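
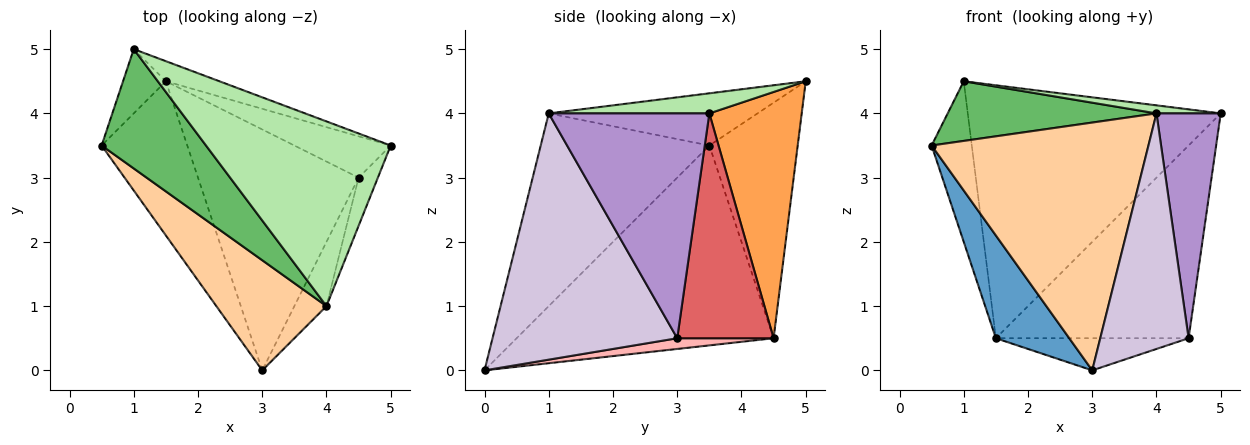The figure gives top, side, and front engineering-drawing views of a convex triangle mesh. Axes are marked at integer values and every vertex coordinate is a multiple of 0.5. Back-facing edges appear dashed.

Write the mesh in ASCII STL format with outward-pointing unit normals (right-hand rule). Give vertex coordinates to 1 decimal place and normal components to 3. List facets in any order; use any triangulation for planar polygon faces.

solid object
 facet normal -0.889 -0.254 -0.381
  outer loop
   vertex 1.5 4.5 0.5
   vertex 3.0 0.0 0.0
   vertex 0.5 3.5 3.5
  endloop
 endfacet
 facet normal -0.898 0.408 -0.163
  outer loop
   vertex 1.5 4.5 0.5
   vertex 0.5 3.5 3.5
   vertex 1.0 5.0 4.5
  endloop
 endfacet
 facet normal 0.342 0.937 -0.074
  outer loop
   vertex 1.5 4.5 0.5
   vertex 1.0 5.0 4.5
   vertex 5.0 3.5 4.0
  endloop
 endfacet
 facet normal -0.579 -0.745 0.331
  outer loop
   vertex 4.0 1.0 4.0
   vertex 0.5 3.5 3.5
   vertex 3.0 0.0 0.0
  endloop
 endfacet
 facet normal -0.408 -0.408 0.816
  outer loop
   vertex 4.0 1.0 4.0
   vertex 1.0 5.0 4.5
   vertex 0.5 3.5 3.5
  endloop
 endfacet
 facet normal 0.108 -0.043 0.993
  outer loop
   vertex 4.0 1.0 4.0
   vertex 5.0 3.5 4.0
   vertex 1.0 5.0 4.5
  endloop
 endfacet
 facet normal 0.439 0.878 -0.188
  outer loop
   vertex 4.5 3.0 0.5
   vertex 1.5 4.5 0.5
   vertex 5.0 3.5 4.0
  endloop
 endfacet
 facet normal 0.066 0.132 -0.989
  outer loop
   vertex 4.5 3.0 0.5
   vertex 3.0 0.0 0.0
   vertex 1.5 4.5 0.5
  endloop
 endfacet
 facet normal 0.926 -0.370 -0.079
  outer loop
   vertex 4.5 3.0 0.5
   vertex 5.0 3.5 4.0
   vertex 4.0 1.0 4.0
  endloop
 endfacet
 facet normal 0.896 -0.428 -0.117
  outer loop
   vertex 4.5 3.0 0.5
   vertex 4.0 1.0 4.0
   vertex 3.0 0.0 0.0
  endloop
 endfacet
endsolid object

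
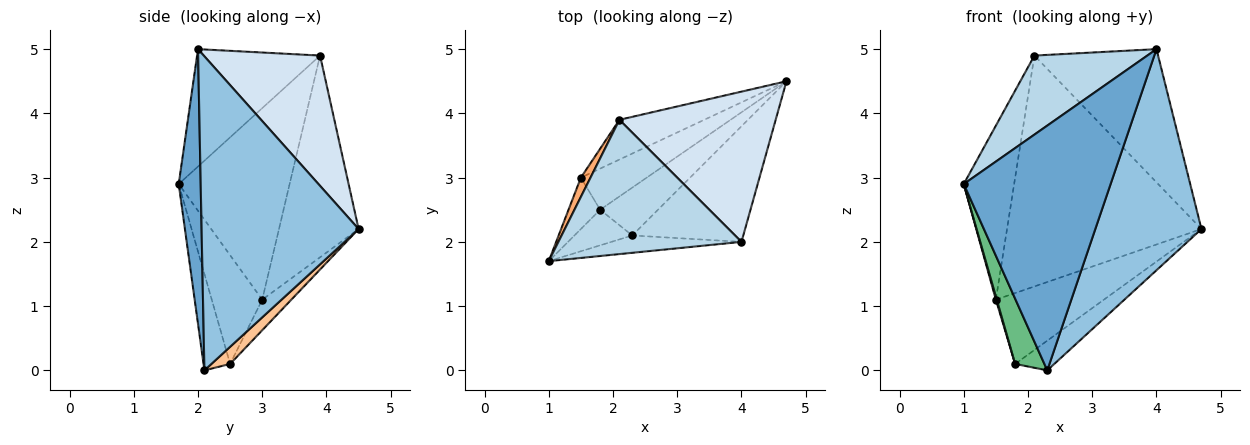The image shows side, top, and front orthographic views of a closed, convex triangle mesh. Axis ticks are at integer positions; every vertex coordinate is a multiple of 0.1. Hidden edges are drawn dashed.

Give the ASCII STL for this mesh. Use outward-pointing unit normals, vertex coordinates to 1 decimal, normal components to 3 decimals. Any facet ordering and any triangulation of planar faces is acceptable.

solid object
 facet normal 0.148 -0.987 -0.070
  outer loop
   vertex 2.3 2.1 0.0
   vertex 4.0 2.0 5.0
   vertex 1.0 1.7 2.9
  endloop
 endfacet
 facet normal 0.795 -0.537 -0.281
  outer loop
   vertex 2.3 2.1 0.0
   vertex 4.7 4.5 2.2
   vertex 4.0 2.0 5.0
  endloop
 endfacet
 facet normal -0.484 -0.444 0.754
  outer loop
   vertex 2.1 3.9 4.9
   vertex 1.0 1.7 2.9
   vertex 4.0 2.0 5.0
  endloop
 endfacet
 facet normal 0.529 0.563 0.635
  outer loop
   vertex 2.1 3.9 4.9
   vertex 4.0 2.0 5.0
   vertex 4.7 4.5 2.2
  endloop
 endfacet
 facet normal -0.374 0.914 -0.157
  outer loop
   vertex 1.5 3.0 1.1
   vertex 2.1 3.9 4.9
   vertex 4.7 4.5 2.2
  endloop
 endfacet
 facet normal -0.910 0.413 0.046
  outer loop
   vertex 1.5 3.0 1.1
   vertex 1.0 1.7 2.9
   vertex 2.1 3.9 4.9
  endloop
 endfacet
 facet normal 0.244 0.511 -0.824
  outer loop
   vertex 1.8 2.5 0.1
   vertex 4.7 4.5 2.2
   vertex 2.3 2.1 0.0
  endloop
 endfacet
 facet normal -0.227 0.842 -0.489
  outer loop
   vertex 1.8 2.5 0.1
   vertex 1.5 3.0 1.1
   vertex 4.7 4.5 2.2
  endloop
 endfacet
 facet normal -0.624 -0.686 -0.374
  outer loop
   vertex 1.8 2.5 0.1
   vertex 2.3 2.1 0.0
   vertex 1.0 1.7 2.9
  endloop
 endfacet
 facet normal -0.960 -0.017 -0.279
  outer loop
   vertex 1.8 2.5 0.1
   vertex 1.0 1.7 2.9
   vertex 1.5 3.0 1.1
  endloop
 endfacet
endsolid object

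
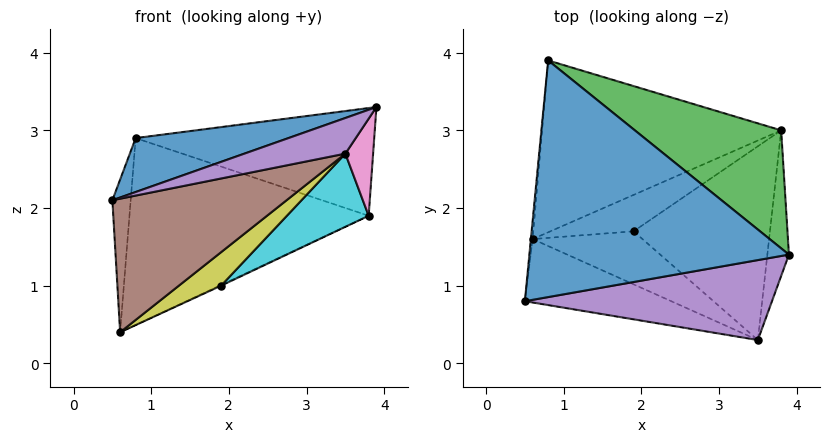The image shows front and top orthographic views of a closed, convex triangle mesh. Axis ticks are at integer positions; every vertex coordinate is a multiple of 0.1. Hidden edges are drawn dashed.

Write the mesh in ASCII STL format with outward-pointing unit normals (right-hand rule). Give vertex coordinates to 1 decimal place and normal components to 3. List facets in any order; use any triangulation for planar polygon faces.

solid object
 facet normal -0.292 -0.212 0.933
  outer loop
   vertex 0.8 3.9 2.9
   vertex 0.5 0.8 2.1
   vertex 3.9 1.4 3.3
  endloop
 endfacet
 facet normal -0.995 0.099 -0.012
  outer loop
   vertex 0.6 1.6 0.4
   vertex 0.5 0.8 2.1
   vertex 0.8 3.9 2.9
  endloop
 endfacet
 facet normal 0.409 0.615 0.674
  outer loop
   vertex 3.8 3.0 1.9
   vertex 0.8 3.9 2.9
   vertex 3.9 1.4 3.3
  endloop
 endfacet
 facet normal -0.005 0.736 -0.677
  outer loop
   vertex 3.8 3.0 1.9
   vertex 0.6 1.6 0.4
   vertex 0.8 3.9 2.9
  endloop
 endfacet
 facet normal -0.243 -0.395 0.886
  outer loop
   vertex 3.5 0.3 2.7
   vertex 3.9 1.4 3.3
   vertex 0.5 0.8 2.1
  endloop
 endfacet
 facet normal -0.065 -0.901 -0.428
  outer loop
   vertex 3.5 0.3 2.7
   vertex 0.5 0.8 2.1
   vertex 0.6 1.6 0.4
  endloop
 endfacet
 facet normal 0.941 -0.188 -0.282
  outer loop
   vertex 3.5 0.3 2.7
   vertex 3.8 3.0 1.9
   vertex 3.9 1.4 3.3
  endloop
 endfacet
 facet normal 0.418 0.018 -0.908
  outer loop
   vertex 1.9 1.7 1.0
   vertex 0.6 1.6 0.4
   vertex 3.8 3.0 1.9
  endloop
 endfacet
 facet normal 0.396 -0.490 -0.776
  outer loop
   vertex 1.9 1.7 1.0
   vertex 3.5 0.3 2.7
   vertex 0.6 1.6 0.4
  endloop
 endfacet
 facet normal 0.565 -0.291 -0.772
  outer loop
   vertex 1.9 1.7 1.0
   vertex 3.8 3.0 1.9
   vertex 3.5 0.3 2.7
  endloop
 endfacet
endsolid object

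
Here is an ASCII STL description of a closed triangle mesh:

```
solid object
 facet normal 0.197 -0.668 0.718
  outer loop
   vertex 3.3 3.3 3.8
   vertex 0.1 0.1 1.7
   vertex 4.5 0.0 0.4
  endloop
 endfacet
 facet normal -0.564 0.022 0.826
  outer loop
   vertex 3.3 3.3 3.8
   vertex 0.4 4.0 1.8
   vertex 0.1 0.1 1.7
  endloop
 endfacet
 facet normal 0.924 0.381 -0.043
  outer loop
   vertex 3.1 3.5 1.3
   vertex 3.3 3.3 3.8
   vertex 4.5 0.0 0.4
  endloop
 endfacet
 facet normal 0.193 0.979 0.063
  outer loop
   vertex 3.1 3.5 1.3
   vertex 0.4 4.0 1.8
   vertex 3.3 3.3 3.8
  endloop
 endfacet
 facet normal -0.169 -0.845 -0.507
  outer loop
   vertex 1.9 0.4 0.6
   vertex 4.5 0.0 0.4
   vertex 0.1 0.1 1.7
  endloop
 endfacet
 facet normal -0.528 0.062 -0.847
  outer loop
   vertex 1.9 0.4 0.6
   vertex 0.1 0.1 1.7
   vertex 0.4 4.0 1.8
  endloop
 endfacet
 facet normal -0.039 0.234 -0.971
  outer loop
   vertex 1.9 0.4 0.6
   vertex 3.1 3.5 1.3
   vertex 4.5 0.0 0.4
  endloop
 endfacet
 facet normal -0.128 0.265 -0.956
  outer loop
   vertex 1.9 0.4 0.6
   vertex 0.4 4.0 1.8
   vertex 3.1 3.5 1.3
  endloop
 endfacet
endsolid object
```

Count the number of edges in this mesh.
12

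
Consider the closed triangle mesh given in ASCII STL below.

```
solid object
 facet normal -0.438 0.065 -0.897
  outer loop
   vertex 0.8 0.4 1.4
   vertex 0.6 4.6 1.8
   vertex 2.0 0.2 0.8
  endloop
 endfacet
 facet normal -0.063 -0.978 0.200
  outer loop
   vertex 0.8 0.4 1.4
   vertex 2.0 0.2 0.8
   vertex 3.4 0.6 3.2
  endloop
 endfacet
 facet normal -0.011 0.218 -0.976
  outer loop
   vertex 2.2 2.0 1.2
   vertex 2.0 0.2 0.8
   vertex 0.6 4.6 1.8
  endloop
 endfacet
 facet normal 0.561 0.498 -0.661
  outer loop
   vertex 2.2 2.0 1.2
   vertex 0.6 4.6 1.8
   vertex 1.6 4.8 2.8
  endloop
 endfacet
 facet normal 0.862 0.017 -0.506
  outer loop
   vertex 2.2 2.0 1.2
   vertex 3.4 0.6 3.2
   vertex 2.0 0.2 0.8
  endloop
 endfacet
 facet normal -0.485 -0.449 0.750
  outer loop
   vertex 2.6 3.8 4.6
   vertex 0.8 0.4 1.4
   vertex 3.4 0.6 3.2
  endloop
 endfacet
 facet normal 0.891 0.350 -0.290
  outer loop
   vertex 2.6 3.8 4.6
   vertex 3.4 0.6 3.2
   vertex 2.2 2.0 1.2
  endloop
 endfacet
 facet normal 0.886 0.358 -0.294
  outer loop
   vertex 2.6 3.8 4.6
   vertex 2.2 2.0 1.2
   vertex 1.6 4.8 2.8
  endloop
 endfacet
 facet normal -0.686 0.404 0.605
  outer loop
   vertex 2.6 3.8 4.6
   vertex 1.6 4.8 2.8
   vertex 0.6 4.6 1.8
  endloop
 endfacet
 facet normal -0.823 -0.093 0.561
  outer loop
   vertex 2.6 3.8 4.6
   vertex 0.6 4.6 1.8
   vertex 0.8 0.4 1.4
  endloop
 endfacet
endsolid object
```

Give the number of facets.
10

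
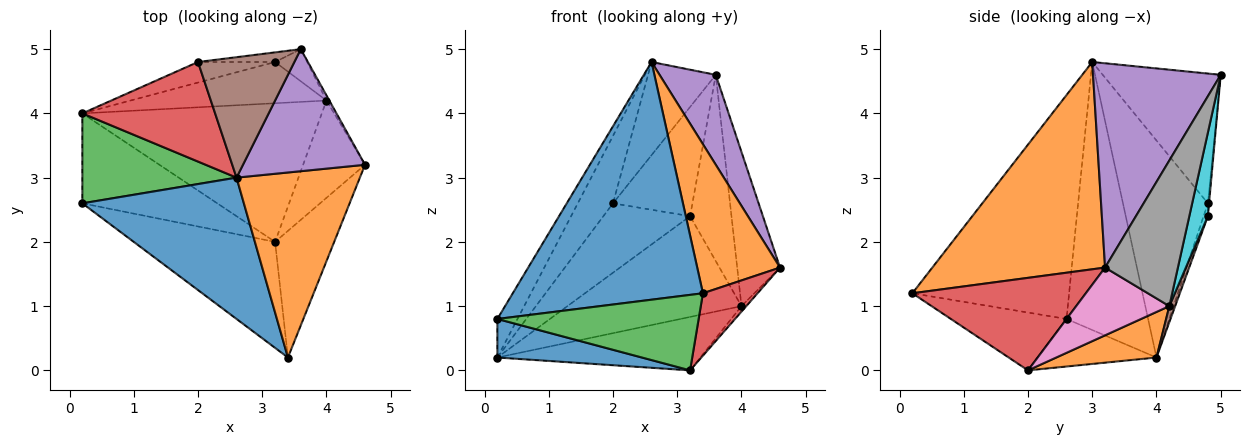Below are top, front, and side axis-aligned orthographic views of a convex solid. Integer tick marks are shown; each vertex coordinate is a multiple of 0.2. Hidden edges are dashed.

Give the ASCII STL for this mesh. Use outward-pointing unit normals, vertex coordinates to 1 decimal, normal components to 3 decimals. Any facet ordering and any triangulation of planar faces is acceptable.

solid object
 facet normal -0.578 -0.701 0.417
  outer loop
   vertex 2.6 3.0 4.8
   vertex 0.2 2.6 0.8
   vertex 3.4 0.2 1.2
  endloop
 endfacet
 facet normal 0.795 -0.381 0.473
  outer loop
   vertex 2.6 3.0 4.8
   vertex 3.4 0.2 1.2
   vertex 4.6 3.2 1.6
  endloop
 endfacet
 facet normal -0.316 -0.550 -0.773
  outer loop
   vertex 3.2 2.0 0.0
   vertex 3.4 0.2 1.2
   vertex 0.2 2.6 0.8
  endloop
 endfacet
 facet normal 0.815 -0.256 -0.520
  outer loop
   vertex 3.2 2.0 0.0
   vertex 4.6 3.2 1.6
   vertex 3.4 0.2 1.2
  endloop
 endfacet
 facet normal 0.803 -0.354 0.480
  outer loop
   vertex 3.6 5.0 4.6
   vertex 2.6 3.0 4.8
   vertex 4.6 3.2 1.6
  endloop
 endfacet
 facet normal -0.729 0.419 0.541
  outer loop
   vertex 3.6 5.0 4.6
   vertex 2.0 4.8 2.6
   vertex 2.6 3.0 4.8
  endloop
 endfacet
 facet normal 0.738 0.038 -0.674
  outer loop
   vertex 4.0 4.2 1.0
   vertex 4.6 3.2 1.6
   vertex 3.2 2.0 0.0
  endloop
 endfacet
 facet normal 0.862 0.507 -0.017
  outer loop
   vertex 4.0 4.2 1.0
   vertex 3.6 5.0 4.6
   vertex 4.6 3.2 1.6
  endloop
 endfacet
 facet normal -0.015 0.996 -0.088
  outer loop
   vertex 3.2 4.8 2.4
   vertex 2.0 4.8 2.6
   vertex 3.6 5.0 4.6
  endloop
 endfacet
 facet normal 0.404 0.901 -0.155
  outer loop
   vertex 3.2 4.8 2.4
   vertex 3.6 5.0 4.6
   vertex 4.0 4.2 1.0
  endloop
 endfacet
 facet normal -0.308 -0.375 -0.874
  outer loop
   vertex 0.2 4.0 0.2
   vertex 3.2 2.0 0.0
   vertex 0.2 2.6 0.8
  endloop
 endfacet
 facet normal 0.175 0.354 -0.919
  outer loop
   vertex 0.2 4.0 0.2
   vertex 4.0 4.2 1.0
   vertex 3.2 2.0 0.0
  endloop
 endfacet
 facet normal -0.848 0.209 0.488
  outer loop
   vertex 0.2 4.0 0.2
   vertex 0.2 2.6 0.8
   vertex 2.6 3.0 4.8
  endloop
 endfacet
 facet normal -0.804 0.333 0.492
  outer loop
   vertex 0.2 4.0 0.2
   vertex 2.6 3.0 4.8
   vertex 2.0 4.8 2.6
  endloop
 endfacet
 facet normal -0.047 0.958 -0.284
  outer loop
   vertex 0.2 4.0 0.2
   vertex 2.0 4.8 2.6
   vertex 3.2 4.8 2.4
  endloop
 endfacet
 facet normal 0.031 0.925 -0.379
  outer loop
   vertex 0.2 4.0 0.2
   vertex 3.2 4.8 2.4
   vertex 4.0 4.2 1.0
  endloop
 endfacet
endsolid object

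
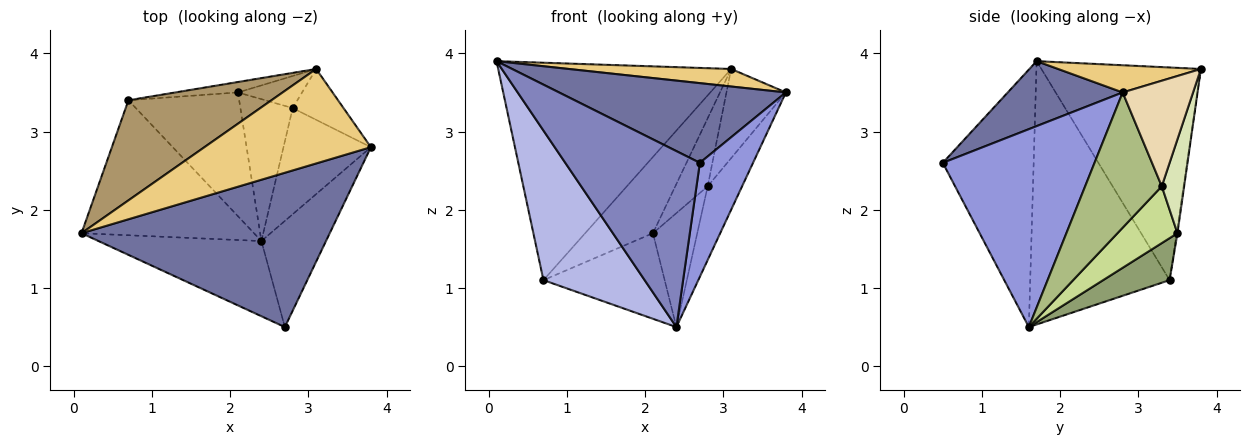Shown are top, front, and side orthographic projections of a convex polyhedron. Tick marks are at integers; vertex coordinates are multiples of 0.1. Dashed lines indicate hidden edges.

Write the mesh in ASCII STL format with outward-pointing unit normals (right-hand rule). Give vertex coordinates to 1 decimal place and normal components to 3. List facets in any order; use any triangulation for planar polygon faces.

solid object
 facet normal 0.226 -0.447 0.865
  outer loop
   vertex 2.7 0.5 2.6
   vertex 3.8 2.8 3.5
   vertex 0.1 1.7 3.9
  endloop
 endfacet
 facet normal -0.527 -0.781 -0.334
  outer loop
   vertex 2.4 1.6 0.5
   vertex 2.7 0.5 2.6
   vertex 0.1 1.7 3.9
  endloop
 endfacet
 facet normal 0.902 -0.316 -0.294
  outer loop
   vertex 2.4 1.6 0.5
   vertex 3.8 2.8 3.5
   vertex 2.7 0.5 2.6
  endloop
 endfacet
 facet normal -0.715 -0.519 -0.468
  outer loop
   vertex 0.7 3.4 1.1
   vertex 2.4 1.6 0.5
   vertex 0.1 1.7 3.9
  endloop
 endfacet
 facet normal 0.298 0.543 -0.785
  outer loop
   vertex 2.1 3.5 1.7
   vertex 2.4 1.6 0.5
   vertex 0.7 3.4 1.1
  endloop
 endfacet
 facet normal 0.786 0.353 -0.508
  outer loop
   vertex 2.8 3.3 2.3
   vertex 3.8 2.8 3.5
   vertex 2.4 1.6 0.5
  endloop
 endfacet
 facet normal 0.646 0.478 -0.595
  outer loop
   vertex 2.8 3.3 2.3
   vertex 2.4 1.6 0.5
   vertex 2.1 3.5 1.7
  endloop
 endfacet
 facet normal 0.529 0.767 -0.362
  outer loop
   vertex 3.1 3.8 3.8
   vertex 2.8 3.3 2.3
   vertex 2.1 3.5 1.7
  endloop
 endfacet
 facet normal -0.528 0.771 0.355
  outer loop
   vertex 3.1 3.8 3.8
   vertex 0.7 3.4 1.1
   vertex 0.1 1.7 3.9
  endloop
 endfacet
 facet normal -0.013 0.991 -0.135
  outer loop
   vertex 3.1 3.8 3.8
   vertex 2.1 3.5 1.7
   vertex 0.7 3.4 1.1
  endloop
 endfacet
 facet normal 0.159 -0.180 0.971
  outer loop
   vertex 3.1 3.8 3.8
   vertex 0.1 1.7 3.9
   vertex 3.8 2.8 3.5
  endloop
 endfacet
 facet normal 0.717 0.606 -0.345
  outer loop
   vertex 3.1 3.8 3.8
   vertex 3.8 2.8 3.5
   vertex 2.8 3.3 2.3
  endloop
 endfacet
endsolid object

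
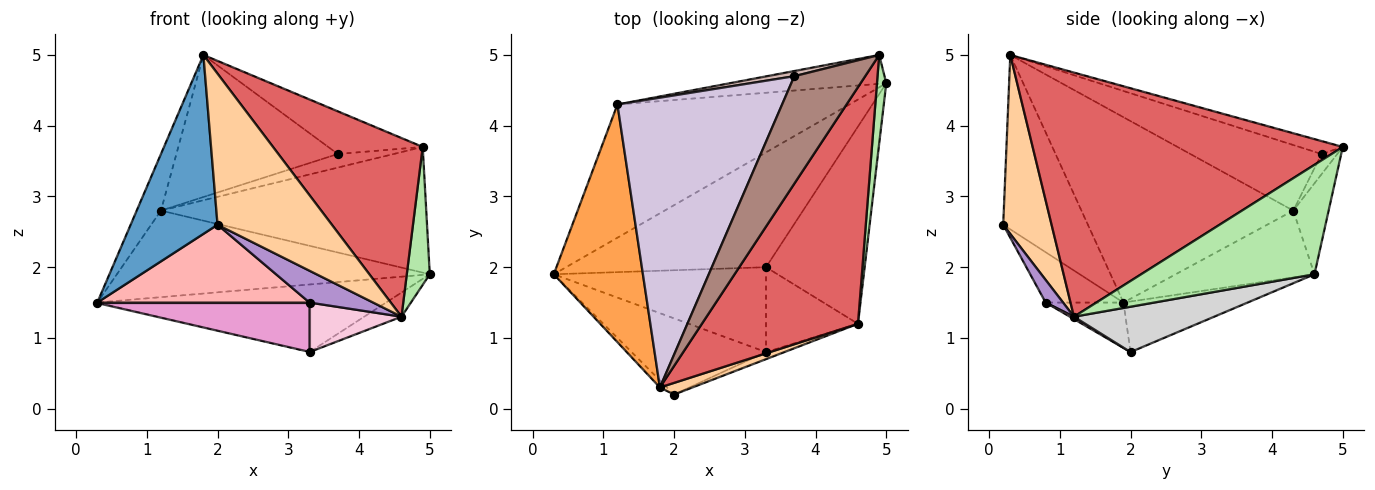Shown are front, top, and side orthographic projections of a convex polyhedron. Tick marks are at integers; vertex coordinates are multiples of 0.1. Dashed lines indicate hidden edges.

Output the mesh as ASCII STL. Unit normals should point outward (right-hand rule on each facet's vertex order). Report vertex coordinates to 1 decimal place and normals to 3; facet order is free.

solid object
 facet normal -0.698 -0.716 -0.028
  outer loop
   vertex 1.8 0.3 5.0
   vertex 0.3 1.9 1.5
   vertex 2.0 0.2 2.6
  endloop
 endfacet
 facet normal -0.235 0.530 -0.815
  outer loop
   vertex 1.2 4.3 2.8
   vertex 5.0 4.6 1.9
   vertex 0.3 1.9 1.5
  endloop
 endfacet
 facet normal -0.896 0.103 0.431
  outer loop
   vertex 1.2 4.3 2.8
   vertex 0.3 1.9 1.5
   vertex 1.8 0.3 5.0
  endloop
 endfacet
 facet normal 0.389 -0.919 0.071
  outer loop
   vertex 4.6 1.2 1.3
   vertex 1.8 0.3 5.0
   vertex 2.0 0.2 2.6
  endloop
 endfacet
 facet normal -0.129 0.967 -0.222
  outer loop
   vertex 4.9 5.0 3.7
   vertex 5.0 4.6 1.9
   vertex 1.2 4.3 2.8
  endloop
 endfacet
 facet normal 0.988 -0.131 0.084
  outer loop
   vertex 4.9 5.0 3.7
   vertex 4.6 1.2 1.3
   vertex 5.0 4.6 1.9
  endloop
 endfacet
 facet normal 0.780 -0.377 0.499
  outer loop
   vertex 4.9 5.0 3.7
   vertex 1.8 0.3 5.0
   vertex 4.6 1.2 1.3
  endloop
 endfacet
 facet normal -0.253 -0.691 -0.677
  outer loop
   vertex 3.3 0.8 1.5
   vertex 2.0 0.2 2.6
   vertex 0.3 1.9 1.5
  endloop
 endfacet
 facet normal 0.258 -0.943 -0.210
  outer loop
   vertex 3.3 0.8 1.5
   vertex 4.6 1.2 1.3
   vertex 2.0 0.2 2.6
  endloop
 endfacet
 facet normal -0.337 0.414 0.845
  outer loop
   vertex 3.7 4.7 3.6
   vertex 1.2 4.3 2.8
   vertex 1.8 0.3 5.0
  endloop
 endfacet
 facet normal -0.167 0.364 0.916
  outer loop
   vertex 3.7 4.7 3.6
   vertex 1.8 0.3 5.0
   vertex 4.9 5.0 3.7
  endloop
 endfacet
 facet normal -0.255 0.904 0.344
  outer loop
   vertex 3.7 4.7 3.6
   vertex 4.9 5.0 3.7
   vertex 1.2 4.3 2.8
  endloop
 endfacet
 facet normal -0.182 -0.495 -0.849
  outer loop
   vertex 3.3 2.0 0.8
   vertex 3.3 0.8 1.5
   vertex 0.3 1.9 1.5
  endloop
 endfacet
 facet normal 0.022 -0.504 -0.864
  outer loop
   vertex 3.3 2.0 0.8
   vertex 4.6 1.2 1.3
   vertex 3.3 0.8 1.5
  endloop
 endfacet
 facet normal -0.213 0.496 -0.842
  outer loop
   vertex 3.3 2.0 0.8
   vertex 0.3 1.9 1.5
   vertex 5.0 4.6 1.9
  endloop
 endfacet
 facet normal 0.415 0.110 -0.903
  outer loop
   vertex 3.3 2.0 0.8
   vertex 5.0 4.6 1.9
   vertex 4.6 1.2 1.3
  endloop
 endfacet
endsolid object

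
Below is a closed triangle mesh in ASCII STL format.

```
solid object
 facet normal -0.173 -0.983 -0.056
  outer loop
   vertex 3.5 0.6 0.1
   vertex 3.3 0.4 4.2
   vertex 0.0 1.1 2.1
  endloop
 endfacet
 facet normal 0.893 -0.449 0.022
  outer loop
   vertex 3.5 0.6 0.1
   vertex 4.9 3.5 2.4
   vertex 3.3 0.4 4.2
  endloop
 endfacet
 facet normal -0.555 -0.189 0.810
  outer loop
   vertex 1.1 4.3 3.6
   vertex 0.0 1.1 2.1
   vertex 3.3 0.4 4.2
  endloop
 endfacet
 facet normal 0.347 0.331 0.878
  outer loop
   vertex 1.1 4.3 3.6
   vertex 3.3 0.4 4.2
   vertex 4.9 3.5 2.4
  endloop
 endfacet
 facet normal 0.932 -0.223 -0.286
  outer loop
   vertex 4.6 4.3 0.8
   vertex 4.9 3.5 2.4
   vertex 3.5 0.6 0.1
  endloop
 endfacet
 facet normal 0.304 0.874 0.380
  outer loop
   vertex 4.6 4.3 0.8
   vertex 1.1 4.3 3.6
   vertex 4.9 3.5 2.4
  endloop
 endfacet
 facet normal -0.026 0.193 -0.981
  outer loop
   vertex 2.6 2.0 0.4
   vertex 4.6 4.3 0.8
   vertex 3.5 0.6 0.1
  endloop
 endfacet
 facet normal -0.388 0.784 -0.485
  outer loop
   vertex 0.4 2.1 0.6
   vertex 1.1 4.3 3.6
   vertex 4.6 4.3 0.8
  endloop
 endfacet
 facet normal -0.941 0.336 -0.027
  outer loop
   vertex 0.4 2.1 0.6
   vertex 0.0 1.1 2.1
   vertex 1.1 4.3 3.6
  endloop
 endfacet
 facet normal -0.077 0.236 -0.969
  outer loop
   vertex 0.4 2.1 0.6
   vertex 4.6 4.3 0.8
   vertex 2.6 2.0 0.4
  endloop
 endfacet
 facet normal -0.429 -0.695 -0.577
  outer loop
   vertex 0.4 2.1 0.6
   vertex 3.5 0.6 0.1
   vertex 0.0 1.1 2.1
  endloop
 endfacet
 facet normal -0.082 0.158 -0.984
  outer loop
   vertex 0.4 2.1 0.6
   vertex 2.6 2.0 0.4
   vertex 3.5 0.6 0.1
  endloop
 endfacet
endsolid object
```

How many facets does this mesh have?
12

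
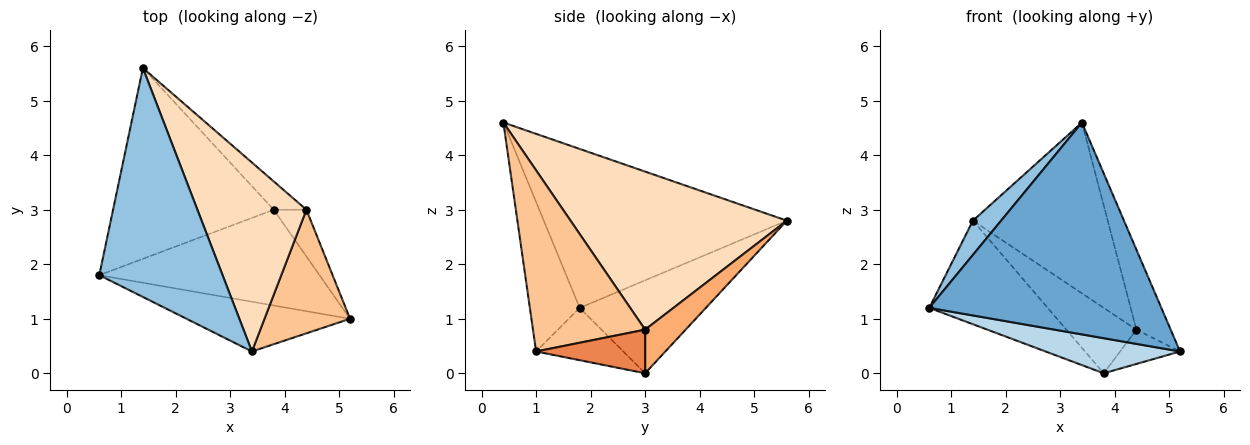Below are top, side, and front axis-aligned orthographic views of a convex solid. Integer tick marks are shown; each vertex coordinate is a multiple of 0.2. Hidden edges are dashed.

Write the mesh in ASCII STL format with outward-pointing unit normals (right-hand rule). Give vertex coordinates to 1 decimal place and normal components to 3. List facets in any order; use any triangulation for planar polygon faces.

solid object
 facet normal -0.205 -0.953 -0.224
  outer loop
   vertex 3.4 0.4 4.6
   vertex 0.6 1.8 1.2
   vertex 5.2 1.0 0.4
  endloop
 endfacet
 facet normal -0.787 -0.091 0.610
  outer loop
   vertex 3.4 0.4 4.6
   vertex 1.4 5.6 2.8
   vertex 0.6 1.8 1.2
  endloop
 endfacet
 facet normal -0.218 -0.336 -0.916
  outer loop
   vertex 3.8 3.0 0.0
   vertex 5.2 1.0 0.4
   vertex 0.6 1.8 1.2
  endloop
 endfacet
 facet normal -0.453 0.425 -0.783
  outer loop
   vertex 3.8 3.0 0.0
   vertex 0.6 1.8 1.2
   vertex 1.4 5.6 2.8
  endloop
 endfacet
 facet normal 0.732 0.403 -0.549
  outer loop
   vertex 4.4 3.0 0.8
   vertex 5.2 1.0 0.4
   vertex 3.8 3.0 0.0
  endloop
 endfacet
 facet normal 0.468 0.811 -0.351
  outer loop
   vertex 4.4 3.0 0.8
   vertex 3.8 3.0 0.0
   vertex 1.4 5.6 2.8
  endloop
 endfacet
 facet normal 0.872 0.266 0.412
  outer loop
   vertex 4.4 3.0 0.8
   vertex 3.4 0.4 4.6
   vertex 5.2 1.0 0.4
  endloop
 endfacet
 facet normal 0.732 0.457 0.505
  outer loop
   vertex 4.4 3.0 0.8
   vertex 1.4 5.6 2.8
   vertex 3.4 0.4 4.6
  endloop
 endfacet
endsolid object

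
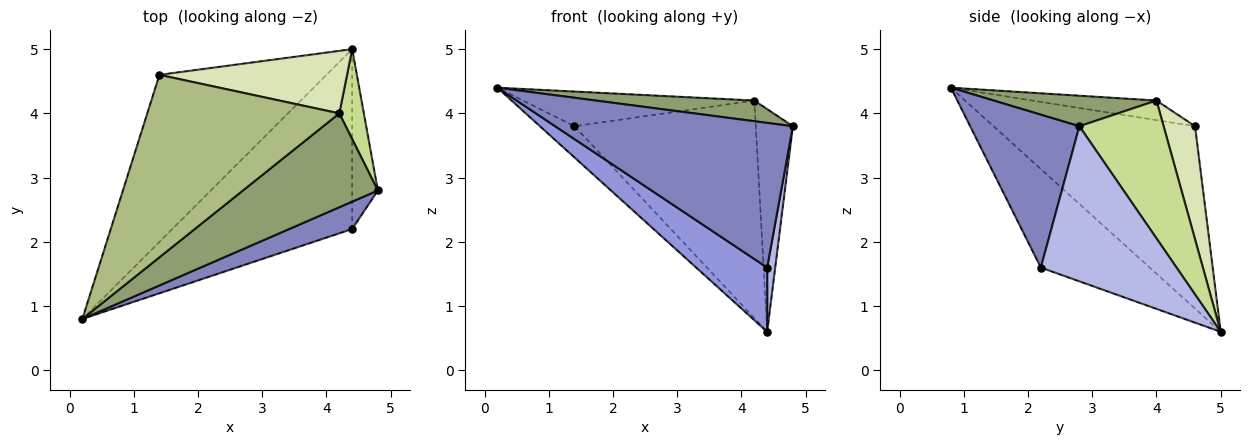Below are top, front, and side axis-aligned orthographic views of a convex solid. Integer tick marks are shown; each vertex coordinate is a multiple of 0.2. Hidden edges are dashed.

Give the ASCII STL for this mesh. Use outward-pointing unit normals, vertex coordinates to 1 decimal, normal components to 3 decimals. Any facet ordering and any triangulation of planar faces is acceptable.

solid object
 facet normal -0.732 0.125 -0.670
  outer loop
   vertex 1.4 4.6 3.8
   vertex 4.4 5.0 0.6
   vertex 0.2 0.8 4.4
  endloop
 endfacet
 facet normal 0.411 -0.896 0.169
  outer loop
   vertex 4.4 2.2 1.6
   vertex 4.8 2.8 3.8
   vertex 0.2 0.8 4.4
  endloop
 endfacet
 facet normal -0.458 -0.299 -0.837
  outer loop
   vertex 4.4 2.2 1.6
   vertex 0.2 0.8 4.4
   vertex 4.4 5.0 0.6
  endloop
 endfacet
 facet normal 0.985 -0.058 -0.163
  outer loop
   vertex 4.4 2.2 1.6
   vertex 4.4 5.0 0.6
   vertex 4.8 2.8 3.8
  endloop
 endfacet
 facet normal 0.216 -0.210 0.954
  outer loop
   vertex 4.2 4.0 4.2
   vertex 0.2 0.8 4.4
   vertex 4.8 2.8 3.8
  endloop
 endfacet
 facet normal -0.100 0.186 0.977
  outer loop
   vertex 4.2 4.0 4.2
   vertex 1.4 4.6 3.8
   vertex 0.2 0.8 4.4
  endloop
 endfacet
 facet normal 0.903 0.398 0.161
  outer loop
   vertex 4.2 4.0 4.2
   vertex 4.8 2.8 3.8
   vertex 4.4 5.0 0.6
  endloop
 endfacet
 facet normal 0.164 0.948 0.272
  outer loop
   vertex 4.2 4.0 4.2
   vertex 4.4 5.0 0.6
   vertex 1.4 4.6 3.8
  endloop
 endfacet
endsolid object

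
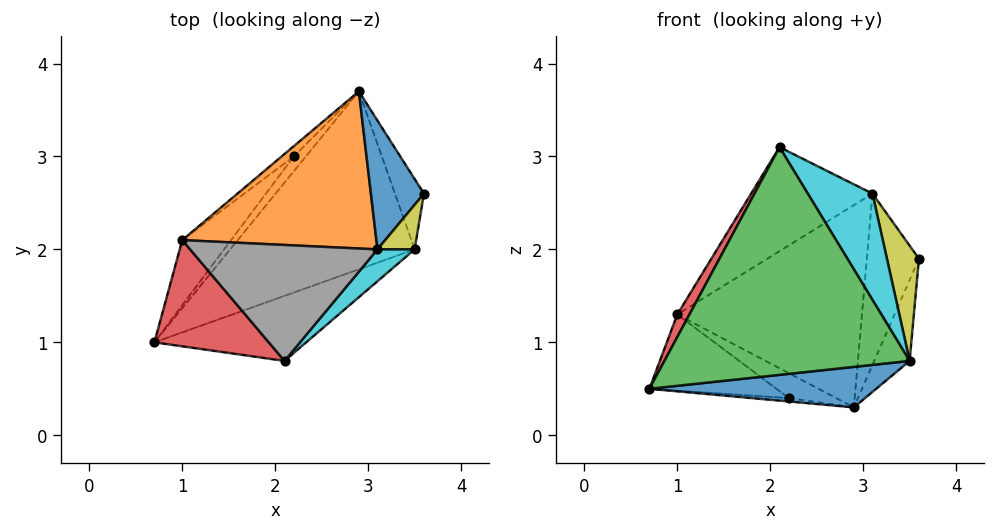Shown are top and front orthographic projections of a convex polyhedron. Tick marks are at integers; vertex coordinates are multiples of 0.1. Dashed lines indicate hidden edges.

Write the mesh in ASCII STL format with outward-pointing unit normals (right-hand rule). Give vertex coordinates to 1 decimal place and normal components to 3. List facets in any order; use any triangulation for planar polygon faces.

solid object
 facet normal 0.181 -0.218 -0.959
  outer loop
   vertex 3.5 2.0 0.8
   vertex 0.7 1.0 0.5
   vertex 2.9 3.7 0.3
  endloop
 endfacet
 facet normal 0.937 0.263 -0.229
  outer loop
   vertex 3.5 2.0 0.8
   vertex 2.9 3.7 0.3
   vertex 3.6 2.6 1.9
  endloop
 endfacet
 facet normal 0.349 -0.901 -0.257
  outer loop
   vertex 3.5 2.0 0.8
   vertex 2.1 0.8 3.1
   vertex 0.7 1.0 0.5
  endloop
 endfacet
 facet normal -0.879 -0.099 0.466
  outer loop
   vertex 1.0 2.1 1.3
   vertex 0.7 1.0 0.5
   vertex 2.1 0.8 3.1
  endloop
 endfacet
 facet normal -0.340 0.210 -0.917
  outer loop
   vertex 2.2 3.0 0.4
   vertex 2.9 3.7 0.3
   vertex 0.7 1.0 0.5
  endloop
 endfacet
 facet normal -0.727 0.523 -0.446
  outer loop
   vertex 2.2 3.0 0.4
   vertex 0.7 1.0 0.5
   vertex 1.0 2.1 1.3
  endloop
 endfacet
 facet normal -0.700 0.661 -0.272
  outer loop
   vertex 2.2 3.0 0.4
   vertex 1.0 2.1 1.3
   vertex 2.9 3.7 0.3
  endloop
 endfacet
 facet normal -0.394 0.614 0.684
  outer loop
   vertex 3.1 2.0 2.6
   vertex 1.0 2.1 1.3
   vertex 2.1 0.8 3.1
  endloop
 endfacet
 facet normal 0.852 -0.489 0.189
  outer loop
   vertex 3.1 2.0 2.6
   vertex 3.5 2.0 0.8
   vertex 3.6 2.6 1.9
  endloop
 endfacet
 facet normal 0.791 -0.586 0.176
  outer loop
   vertex 3.1 2.0 2.6
   vertex 2.1 0.8 3.1
   vertex 3.5 2.0 0.8
  endloop
 endfacet
 facet normal -0.117 0.794 0.597
  outer loop
   vertex 3.1 2.0 2.6
   vertex 3.6 2.6 1.9
   vertex 2.9 3.7 0.3
  endloop
 endfacet
 facet normal -0.324 0.747 0.580
  outer loop
   vertex 3.1 2.0 2.6
   vertex 2.9 3.7 0.3
   vertex 1.0 2.1 1.3
  endloop
 endfacet
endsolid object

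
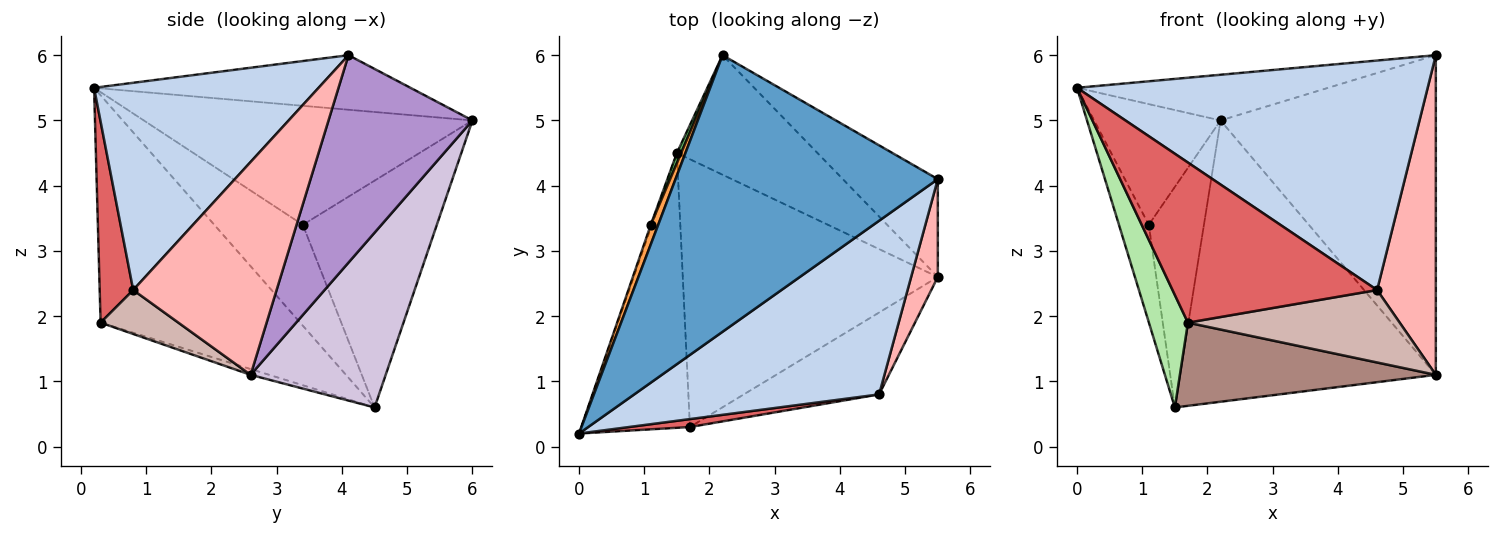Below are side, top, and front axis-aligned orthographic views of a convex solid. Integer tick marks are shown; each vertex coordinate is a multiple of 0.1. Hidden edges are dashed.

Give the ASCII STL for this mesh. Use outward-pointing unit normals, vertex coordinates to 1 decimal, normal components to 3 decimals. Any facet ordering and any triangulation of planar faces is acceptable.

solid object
 facet normal -0.201 0.160 0.967
  outer loop
   vertex 2.2 6.0 5.0
   vertex 0.0 0.2 5.5
   vertex 5.5 4.1 6.0
  endloop
 endfacet
 facet normal 0.455 -0.710 0.537
  outer loop
   vertex 4.6 0.8 2.4
   vertex 5.5 4.1 6.0
   vertex 0.0 0.2 5.5
  endloop
 endfacet
 facet normal -0.932 0.358 0.058
  outer loop
   vertex 1.1 3.4 3.4
   vertex 0.0 0.2 5.5
   vertex 2.2 6.0 5.0
  endloop
 endfacet
 facet normal -0.948 0.319 -0.010
  outer loop
   vertex 1.1 3.4 3.4
   vertex 1.5 4.5 0.6
   vertex 0.0 0.2 5.5
  endloop
 endfacet
 facet normal -0.925 0.380 0.017
  outer loop
   vertex 1.1 3.4 3.4
   vertex 2.2 6.0 5.0
   vertex 1.5 4.5 0.6
  endloop
 endfacet
 facet normal -0.889 -0.174 -0.424
  outer loop
   vertex 1.7 0.3 1.9
   vertex 0.0 0.2 5.5
   vertex 1.5 4.5 0.6
  endloop
 endfacet
 facet normal 0.162 -0.986 0.049
  outer loop
   vertex 1.7 0.3 1.9
   vertex 4.6 0.8 2.4
   vertex 0.0 0.2 5.5
  endloop
 endfacet
 facet normal 0.919 -0.376 0.115
  outer loop
   vertex 5.5 2.6 1.1
   vertex 5.5 4.1 6.0
   vertex 4.6 0.8 2.4
  endloop
 endfacet
 facet normal 0.539 0.806 -0.247
  outer loop
   vertex 5.5 2.6 1.1
   vertex 2.2 6.0 5.0
   vertex 5.5 4.1 6.0
  endloop
 endfacet
 facet normal 0.437 0.828 -0.352
  outer loop
   vertex 5.5 2.6 1.1
   vertex 1.5 4.5 0.6
   vertex 2.2 6.0 5.0
  endloop
 endfacet
 facet normal -0.022 -0.297 -0.955
  outer loop
   vertex 5.5 2.6 1.1
   vertex 1.7 0.3 1.9
   vertex 1.5 4.5 0.6
  endloop
 endfacet
 facet normal 0.236 -0.644 -0.728
  outer loop
   vertex 5.5 2.6 1.1
   vertex 4.6 0.8 2.4
   vertex 1.7 0.3 1.9
  endloop
 endfacet
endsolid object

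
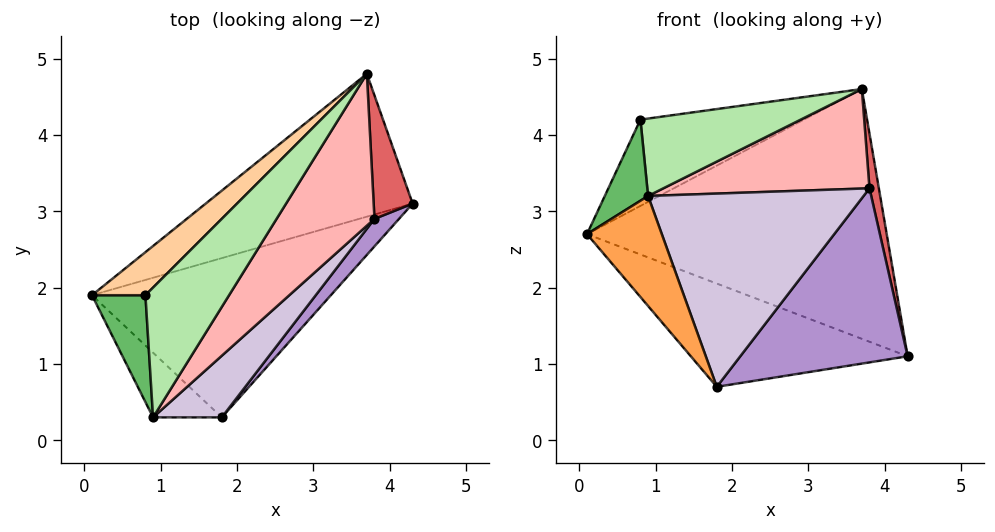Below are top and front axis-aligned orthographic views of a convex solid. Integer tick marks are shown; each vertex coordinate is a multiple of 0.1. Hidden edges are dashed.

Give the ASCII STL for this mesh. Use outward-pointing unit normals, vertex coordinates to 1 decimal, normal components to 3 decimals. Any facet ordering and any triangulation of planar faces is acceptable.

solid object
 facet normal -0.429 0.491 -0.758
  outer loop
   vertex 1.8 0.3 0.7
   vertex 0.1 1.9 2.7
   vertex 4.3 3.1 1.1
  endloop
 endfacet
 facet normal -0.401 0.795 -0.455
  outer loop
   vertex 3.7 4.8 4.6
   vertex 4.3 3.1 1.1
   vertex 0.1 1.9 2.7
  endloop
 endfacet
 facet normal -0.815 -0.499 -0.293
  outer loop
   vertex 0.9 0.3 3.2
   vertex 0.1 1.9 2.7
   vertex 1.8 0.3 0.7
  endloop
 endfacet
 facet normal -0.691 0.647 0.323
  outer loop
   vertex 0.8 1.9 4.2
   vertex 3.7 4.8 4.6
   vertex 0.1 1.9 2.7
  endloop
 endfacet
 facet normal -0.863 -0.306 0.403
  outer loop
   vertex 0.8 1.9 4.2
   vertex 0.1 1.9 2.7
   vertex 0.9 0.3 3.2
  endloop
 endfacet
 facet normal 0.366 -0.477 0.799
  outer loop
   vertex 0.8 1.9 4.2
   vertex 0.9 0.3 3.2
   vertex 3.7 4.8 4.6
  endloop
 endfacet
 facet normal 0.973 -0.094 0.212
  outer loop
   vertex 3.8 2.9 3.3
   vertex 4.3 3.1 1.1
   vertex 3.7 4.8 4.6
  endloop
 endfacet
 facet normal 0.420 -0.497 0.759
  outer loop
   vertex 3.8 2.9 3.3
   vertex 3.7 4.8 4.6
   vertex 0.9 0.3 3.2
  endloop
 endfacet
 facet normal 0.734 -0.671 0.106
  outer loop
   vertex 3.8 2.9 3.3
   vertex 1.8 0.3 0.7
   vertex 4.3 3.1 1.1
  endloop
 endfacet
 facet normal 0.645 -0.728 0.232
  outer loop
   vertex 3.8 2.9 3.3
   vertex 0.9 0.3 3.2
   vertex 1.8 0.3 0.7
  endloop
 endfacet
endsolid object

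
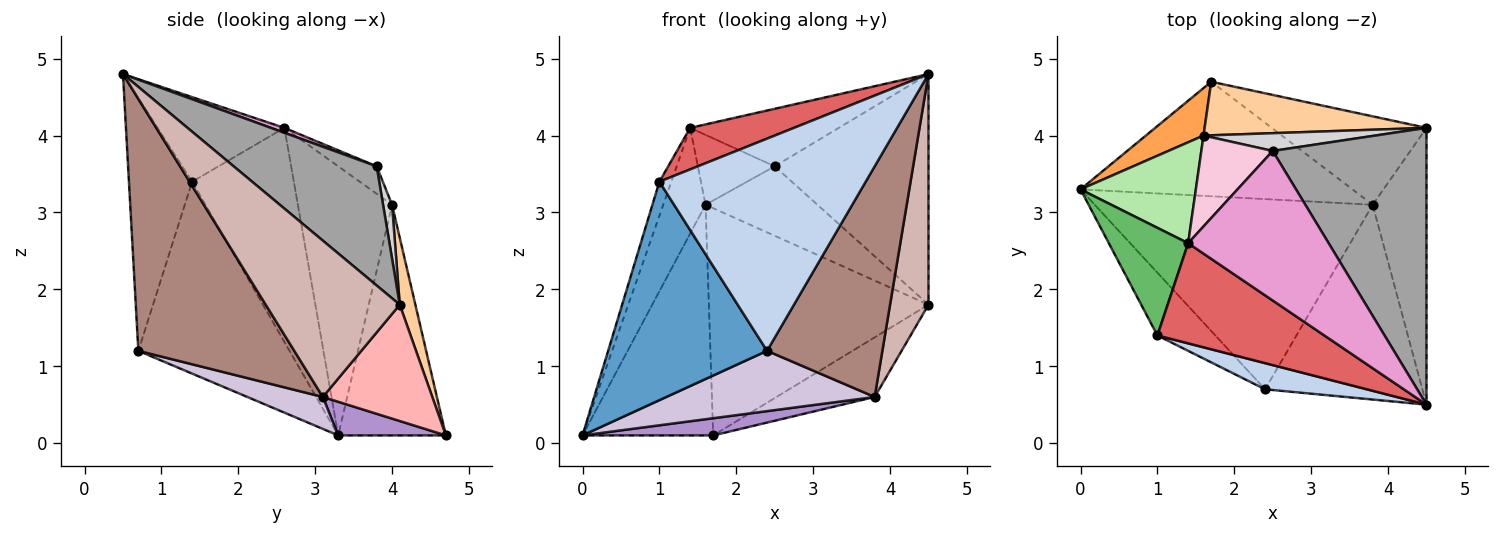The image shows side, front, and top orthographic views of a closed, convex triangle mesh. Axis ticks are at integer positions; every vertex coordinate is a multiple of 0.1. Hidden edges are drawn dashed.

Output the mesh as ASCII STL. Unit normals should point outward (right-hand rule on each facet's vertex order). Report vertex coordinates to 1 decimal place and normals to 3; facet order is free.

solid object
 facet normal -0.675 -0.709 -0.204
  outer loop
   vertex 2.4 0.7 1.2
   vertex 1.0 1.4 3.4
   vertex 0.0 3.3 0.1
  endloop
 endfacet
 facet normal -0.291 -0.950 0.117
  outer loop
   vertex 2.4 0.7 1.2
   vertex 4.5 0.5 4.8
   vertex 1.0 1.4 3.4
  endloop
 endfacet
 facet normal -0.628 0.762 0.157
  outer loop
   vertex 1.6 4.0 3.1
   vertex 1.7 4.7 0.1
   vertex 0.0 3.3 0.1
  endloop
 endfacet
 facet normal 0.069 0.971 0.229
  outer loop
   vertex 4.5 4.1 1.8
   vertex 1.7 4.7 0.1
   vertex 1.6 4.0 3.1
  endloop
 endfacet
 facet normal -0.932 0.109 0.345
  outer loop
   vertex 1.4 2.6 4.1
   vertex 0.0 3.3 0.1
   vertex 1.0 1.4 3.4
  endloop
 endfacet
 facet normal -0.850 0.381 0.364
  outer loop
   vertex 1.4 2.6 4.1
   vertex 1.6 4.0 3.1
   vertex 0.0 3.3 0.1
  endloop
 endfacet
 facet normal -0.424 -0.347 0.837
  outer loop
   vertex 1.4 2.6 4.1
   vertex 1.0 1.4 3.4
   vertex 4.5 0.5 4.8
  endloop
 endfacet
 facet normal 0.529 0.474 -0.704
  outer loop
   vertex 3.8 3.1 0.6
   vertex 1.7 4.7 0.1
   vertex 4.5 4.1 1.8
  endloop
 endfacet
 facet normal 0.121 -0.147 -0.982
  outer loop
   vertex 3.8 3.1 0.6
   vertex 0.0 3.3 0.1
   vertex 1.7 4.7 0.1
  endloop
 endfacet
 facet normal 0.109 -0.300 -0.948
  outer loop
   vertex 3.8 3.1 0.6
   vertex 2.4 0.7 1.2
   vertex 0.0 3.3 0.1
  endloop
 endfacet
 facet normal 0.719 -0.531 -0.449
  outer loop
   vertex 3.8 3.1 0.6
   vertex 4.5 0.5 4.8
   vertex 2.4 0.7 1.2
  endloop
 endfacet
 facet normal 0.913 -0.262 -0.314
  outer loop
   vertex 3.8 3.1 0.6
   vertex 4.5 4.1 1.8
   vertex 4.5 0.5 4.8
  endloop
 endfacet
 facet normal 0.032 0.359 0.933
  outer loop
   vertex 2.5 3.8 3.6
   vertex 1.4 2.6 4.1
   vertex 4.5 0.5 4.8
  endloop
 endfacet
 facet normal -0.292 0.583 0.758
  outer loop
   vertex 2.5 3.8 3.6
   vertex 1.6 4.0 3.1
   vertex 1.4 2.6 4.1
  endloop
 endfacet
 facet normal 0.512 0.550 0.660
  outer loop
   vertex 2.5 3.8 3.6
   vertex 4.5 0.5 4.8
   vertex 4.5 4.1 1.8
  endloop
 endfacet
 facet normal 0.077 0.966 0.247
  outer loop
   vertex 2.5 3.8 3.6
   vertex 4.5 4.1 1.8
   vertex 1.6 4.0 3.1
  endloop
 endfacet
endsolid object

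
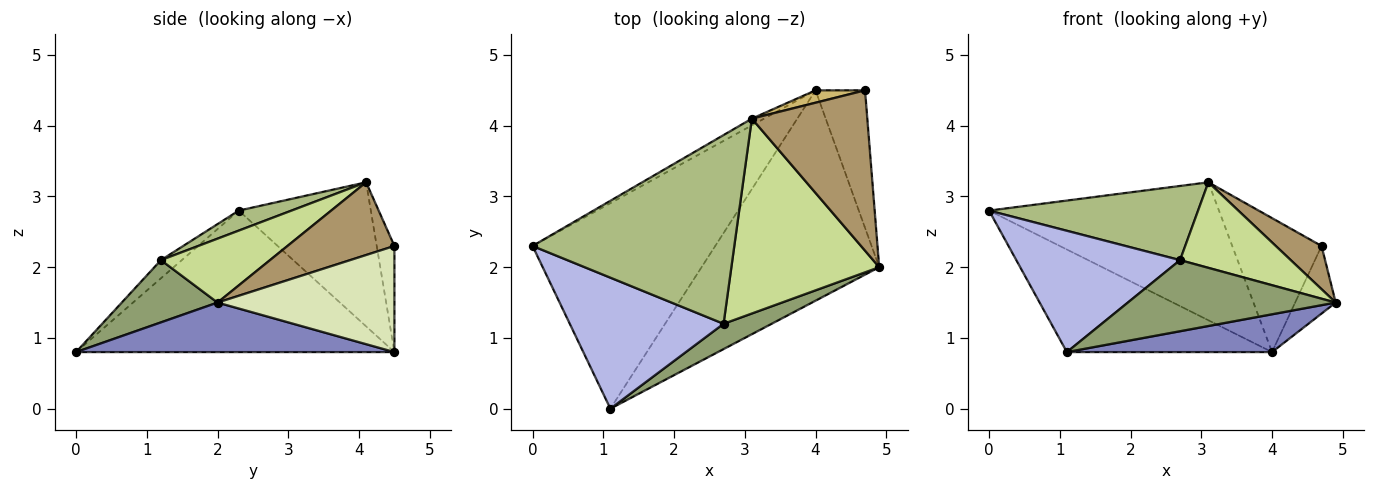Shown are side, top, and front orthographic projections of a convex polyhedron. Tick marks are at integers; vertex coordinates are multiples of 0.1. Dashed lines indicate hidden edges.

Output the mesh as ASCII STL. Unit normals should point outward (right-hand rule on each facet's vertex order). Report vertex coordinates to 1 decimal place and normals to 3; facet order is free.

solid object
 facet normal -0.570 0.367 -0.735
  outer loop
   vertex 1.1 0.0 0.8
   vertex 0.0 2.3 2.8
   vertex 4.0 4.5 0.8
  endloop
 endfacet
 facet normal 0.265 -0.171 -0.949
  outer loop
   vertex 1.1 0.0 0.8
   vertex 4.0 4.5 0.8
   vertex 4.9 2.0 1.5
  endloop
 endfacet
 facet normal -0.498 0.866 -0.042
  outer loop
   vertex 3.1 4.1 3.2
   vertex 4.0 4.5 0.8
   vertex 0.0 2.3 2.8
  endloop
 endfacet
 facet normal -0.086 -0.677 0.731
  outer loop
   vertex 2.7 1.2 2.1
   vertex 0.0 2.3 2.8
   vertex 1.1 0.0 0.8
  endloop
 endfacet
 facet normal 0.398 -0.864 0.308
  outer loop
   vertex 2.7 1.2 2.1
   vertex 1.1 0.0 0.8
   vertex 4.9 2.0 1.5
  endloop
 endfacet
 facet normal 0.092 -0.364 0.927
  outer loop
   vertex 2.7 1.2 2.1
   vertex 3.1 4.1 3.2
   vertex 0.0 2.3 2.8
  endloop
 endfacet
 facet normal 0.368 -0.374 0.851
  outer loop
   vertex 2.7 1.2 2.1
   vertex 4.9 2.0 1.5
   vertex 3.1 4.1 3.2
  endloop
 endfacet
 facet normal 0.887 0.203 -0.414
  outer loop
   vertex 4.7 4.5 2.3
   vertex 4.9 2.0 1.5
   vertex 4.0 4.5 0.8
  endloop
 endfacet
 facet normal 0.520 -0.222 0.825
  outer loop
   vertex 4.7 4.5 2.3
   vertex 3.1 4.1 3.2
   vertex 4.9 2.0 1.5
  endloop
 endfacet
 facet normal -0.193 0.977 0.090
  outer loop
   vertex 4.7 4.5 2.3
   vertex 4.0 4.5 0.8
   vertex 3.1 4.1 3.2
  endloop
 endfacet
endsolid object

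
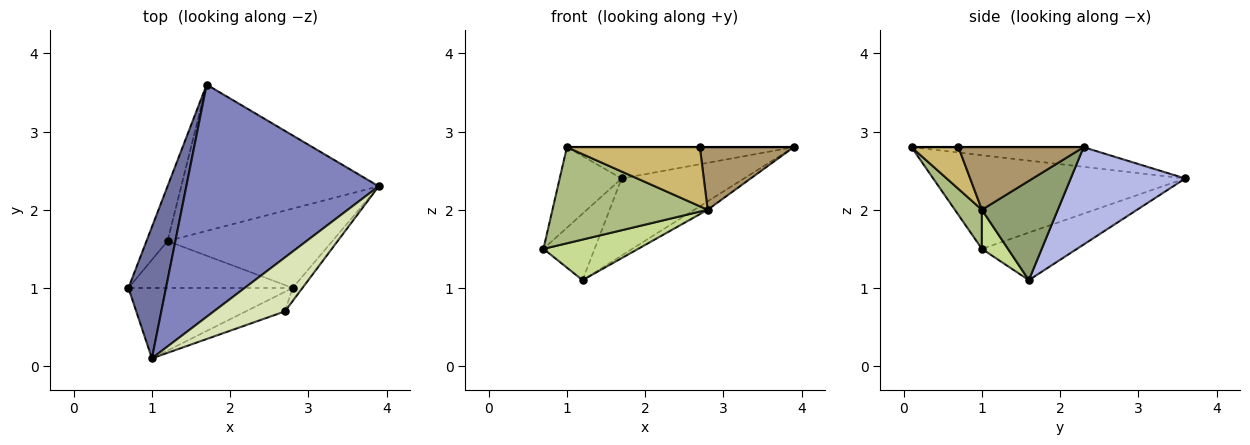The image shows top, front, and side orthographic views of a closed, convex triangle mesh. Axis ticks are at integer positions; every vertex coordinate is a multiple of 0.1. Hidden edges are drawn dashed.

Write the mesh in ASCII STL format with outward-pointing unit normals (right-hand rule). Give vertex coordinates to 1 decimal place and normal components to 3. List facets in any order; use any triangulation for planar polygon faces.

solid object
 facet normal -0.905 0.222 0.363
  outer loop
   vertex 1.0 0.1 2.8
   vertex 1.7 3.6 2.4
   vertex 0.7 1.0 1.5
  endloop
 endfacet
 facet normal -0.101 0.133 0.986
  outer loop
   vertex 1.0 0.1 2.8
   vertex 3.9 2.3 2.8
   vertex 1.7 3.6 2.4
  endloop
 endfacet
 facet normal -0.820 0.441 -0.363
  outer loop
   vertex 1.2 1.6 1.1
   vertex 0.7 1.0 1.5
   vertex 1.7 3.6 2.4
  endloop
 endfacet
 facet normal 0.400 0.427 -0.811
  outer loop
   vertex 1.2 1.6 1.1
   vertex 1.7 3.6 2.4
   vertex 3.9 2.3 2.8
  endloop
 endfacet
 facet normal 0.514 0.090 -0.853
  outer loop
   vertex 2.8 1.0 2.0
   vertex 1.2 1.6 1.1
   vertex 3.9 2.3 2.8
  endloop
 endfacet
 facet normal 0.139 -0.799 -0.585
  outer loop
   vertex 2.8 1.0 2.0
   vertex 1.0 0.1 2.8
   vertex 0.7 1.0 1.5
  endloop
 endfacet
 facet normal 0.177 -0.644 -0.744
  outer loop
   vertex 2.8 1.0 2.0
   vertex 0.7 1.0 1.5
   vertex 1.2 1.6 1.1
  endloop
 endfacet
 facet normal 0.000 0.000 1.000
  outer loop
   vertex 2.7 0.7 2.8
   vertex 3.9 2.3 2.8
   vertex 1.0 0.1 2.8
  endloop
 endfacet
 facet normal 0.794 -0.595 -0.124
  outer loop
   vertex 2.7 0.7 2.8
   vertex 2.8 1.0 2.0
   vertex 3.9 2.3 2.8
  endloop
 endfacet
 facet normal 0.318 -0.900 -0.298
  outer loop
   vertex 2.7 0.7 2.8
   vertex 1.0 0.1 2.8
   vertex 2.8 1.0 2.0
  endloop
 endfacet
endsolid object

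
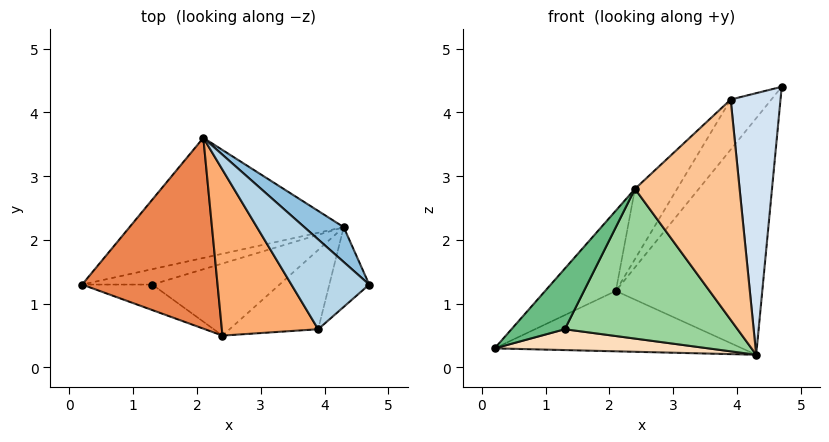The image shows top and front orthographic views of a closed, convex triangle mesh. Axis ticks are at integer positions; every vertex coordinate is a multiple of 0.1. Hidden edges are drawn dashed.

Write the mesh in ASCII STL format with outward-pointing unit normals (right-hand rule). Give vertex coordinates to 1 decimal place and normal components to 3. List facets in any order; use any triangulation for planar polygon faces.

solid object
 facet normal -0.120 0.446 -0.887
  outer loop
   vertex 4.3 2.2 0.2
   vertex 0.2 1.3 0.3
   vertex 2.1 3.6 1.2
  endloop
 endfacet
 facet normal 0.571 0.812 0.120
  outer loop
   vertex 4.3 2.2 0.2
   vertex 2.1 3.6 1.2
   vertex 4.7 1.3 4.4
  endloop
 endfacet
 facet normal -0.542 0.409 0.734
  outer loop
   vertex 3.9 0.6 4.2
   vertex 4.7 1.3 4.4
   vertex 2.1 3.6 1.2
  endloop
 endfacet
 facet normal 0.673 -0.708 -0.216
  outer loop
   vertex 3.9 0.6 4.2
   vertex 4.3 2.2 0.2
   vertex 4.7 1.3 4.4
  endloop
 endfacet
 facet normal -0.672 0.287 0.683
  outer loop
   vertex 2.4 0.5 2.8
   vertex 2.1 3.6 1.2
   vertex 0.2 1.3 0.3
  endloop
 endfacet
 facet normal -0.663 0.292 0.689
  outer loop
   vertex 2.4 0.5 2.8
   vertex 3.9 0.6 4.2
   vertex 2.1 3.6 1.2
  endloop
 endfacet
 facet normal 0.354 -0.880 -0.317
  outer loop
   vertex 2.4 0.5 2.8
   vertex 4.3 2.2 0.2
   vertex 3.9 0.6 4.2
  endloop
 endfacet
 facet normal 0.160 -0.794 -0.587
  outer loop
   vertex 1.3 1.3 0.6
   vertex 0.2 1.3 0.3
   vertex 4.3 2.2 0.2
  endloop
 endfacet
 facet normal 0.105 -0.917 -0.386
  outer loop
   vertex 1.3 1.3 0.6
   vertex 2.4 0.5 2.8
   vertex 0.2 1.3 0.3
  endloop
 endfacet
 facet normal 0.208 -0.881 -0.424
  outer loop
   vertex 1.3 1.3 0.6
   vertex 4.3 2.2 0.2
   vertex 2.4 0.5 2.8
  endloop
 endfacet
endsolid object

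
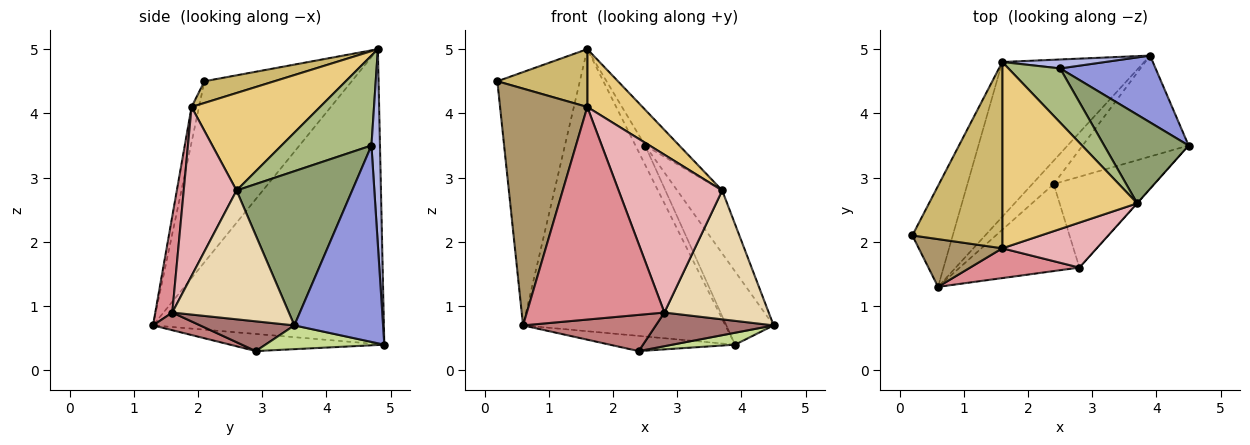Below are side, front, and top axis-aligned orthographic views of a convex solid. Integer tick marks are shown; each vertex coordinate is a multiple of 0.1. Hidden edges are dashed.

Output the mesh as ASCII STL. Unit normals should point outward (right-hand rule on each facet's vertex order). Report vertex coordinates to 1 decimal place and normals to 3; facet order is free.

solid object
 facet normal -0.856 0.479 -0.191
  outer loop
   vertex 0.6 1.3 0.7
   vertex 0.2 2.1 4.5
   vertex 1.6 4.8 5.0
  endloop
 endfacet
 facet normal -0.707 0.620 -0.340
  outer loop
   vertex 3.9 4.9 0.4
   vertex 0.6 1.3 0.7
   vertex 1.6 4.8 5.0
  endloop
 endfacet
 facet normal 0.811 0.432 0.394
  outer loop
   vertex 2.5 4.7 3.5
   vertex 4.5 3.5 0.7
   vertex 3.9 4.9 0.4
  endloop
 endfacet
 facet normal 0.626 0.708 0.328
  outer loop
   vertex 2.5 4.7 3.5
   vertex 3.9 4.9 0.4
   vertex 1.6 4.8 5.0
  endloop
 endfacet
 facet normal 0.830 0.323 0.455
  outer loop
   vertex 2.5 4.7 3.5
   vertex 3.7 2.6 2.8
   vertex 4.5 3.5 0.7
  endloop
 endfacet
 facet normal 0.824 0.313 0.473
  outer loop
   vertex 2.5 4.7 3.5
   vertex 1.6 4.8 5.0
   vertex 3.7 2.6 2.8
  endloop
 endfacet
 facet normal 0.217 -0.115 -0.969
  outer loop
   vertex 2.4 2.9 0.3
   vertex 3.9 4.9 0.4
   vertex 4.5 3.5 0.7
  endloop
 endfacet
 facet normal -0.557 0.453 -0.696
  outer loop
   vertex 2.4 2.9 0.3
   vertex 0.6 1.3 0.7
   vertex 3.9 4.9 0.4
  endloop
 endfacet
 facet normal -0.083 -0.977 0.197
  outer loop
   vertex 1.6 1.9 4.1
   vertex 0.2 2.1 4.5
   vertex 0.6 1.3 0.7
  endloop
 endfacet
 facet normal 0.225 -0.289 0.931
  outer loop
   vertex 1.6 1.9 4.1
   vertex 1.6 4.8 5.0
   vertex 0.2 2.1 4.5
  endloop
 endfacet
 facet normal 0.568 -0.244 0.786
  outer loop
   vertex 1.6 1.9 4.1
   vertex 3.7 2.6 2.8
   vertex 1.6 4.8 5.0
  endloop
 endfacet
 facet normal 0.745 -0.667 -0.002
  outer loop
   vertex 2.8 1.6 0.9
   vertex 4.5 3.5 0.7
   vertex 3.7 2.6 2.8
  endloop
 endfacet
 facet normal 0.268 -0.335 -0.904
  outer loop
   vertex 2.8 1.6 0.9
   vertex 2.4 2.9 0.3
   vertex 4.5 3.5 0.7
  endloop
 endfacet
 facet normal 0.135 -0.381 -0.915
  outer loop
   vertex 2.8 1.6 0.9
   vertex 0.6 1.3 0.7
   vertex 2.4 2.9 0.3
  endloop
 endfacet
 facet normal 0.122 -0.983 0.138
  outer loop
   vertex 2.8 1.6 0.9
   vertex 1.6 1.9 4.1
   vertex 0.6 1.3 0.7
  endloop
 endfacet
 facet normal 0.440 -0.864 0.246
  outer loop
   vertex 2.8 1.6 0.9
   vertex 3.7 2.6 2.8
   vertex 1.6 1.9 4.1
  endloop
 endfacet
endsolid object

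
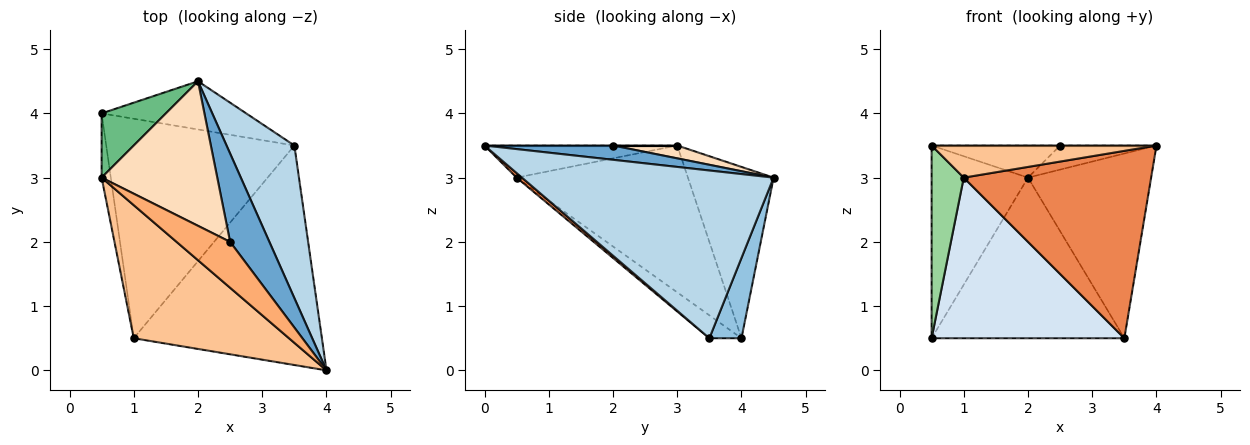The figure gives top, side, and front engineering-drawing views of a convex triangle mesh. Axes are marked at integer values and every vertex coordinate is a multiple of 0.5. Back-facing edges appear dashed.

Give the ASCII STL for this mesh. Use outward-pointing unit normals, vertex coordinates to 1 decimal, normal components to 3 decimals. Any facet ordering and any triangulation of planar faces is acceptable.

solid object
 facet normal 0.331 0.248 0.910
  outer loop
   vertex 2.5 2.0 3.5
   vertex 4.0 0.0 3.5
   vertex 2.0 4.5 3.0
  endloop
 endfacet
 facet normal 0.158 0.946 -0.284
  outer loop
   vertex 3.5 3.5 0.5
   vertex 0.5 4.0 0.5
   vertex 2.0 4.5 3.0
  endloop
 endfacet
 facet normal 0.844 0.413 0.341
  outer loop
   vertex 3.5 3.5 0.5
   vertex 2.0 4.5 3.0
   vertex 4.0 0.0 3.5
  endloop
 endfacet
 facet normal -0.098 -0.588 -0.803
  outer loop
   vertex 1.0 0.5 3.0
   vertex 0.5 4.0 0.5
   vertex 3.5 3.5 0.5
  endloop
 endfacet
 facet normal 0.019 -0.649 -0.760
  outer loop
   vertex 1.0 0.5 3.0
   vertex 3.5 3.5 0.5
   vertex 4.0 0.0 3.5
  endloop
 endfacet
 facet normal 0.000 0.000 1.000
  outer loop
   vertex 0.5 3.0 3.5
   vertex 4.0 0.0 3.5
   vertex 2.5 2.0 3.5
  endloop
 endfacet
 facet normal -0.197 -0.230 0.953
  outer loop
   vertex 0.5 3.0 3.5
   vertex 1.0 0.5 3.0
   vertex 4.0 0.0 3.5
  endloop
 endfacet
 facet normal 0.108 0.216 0.970
  outer loop
   vertex 0.5 3.0 3.5
   vertex 2.5 2.0 3.5
   vertex 2.0 4.5 3.0
  endloop
 endfacet
 facet normal -0.645 0.725 0.242
  outer loop
   vertex 0.5 3.0 3.5
   vertex 2.0 4.5 3.0
   vertex 0.5 4.0 0.5
  endloop
 endfacet
 facet normal -0.981 -0.184 -0.061
  outer loop
   vertex 0.5 3.0 3.5
   vertex 0.5 4.0 0.5
   vertex 1.0 0.5 3.0
  endloop
 endfacet
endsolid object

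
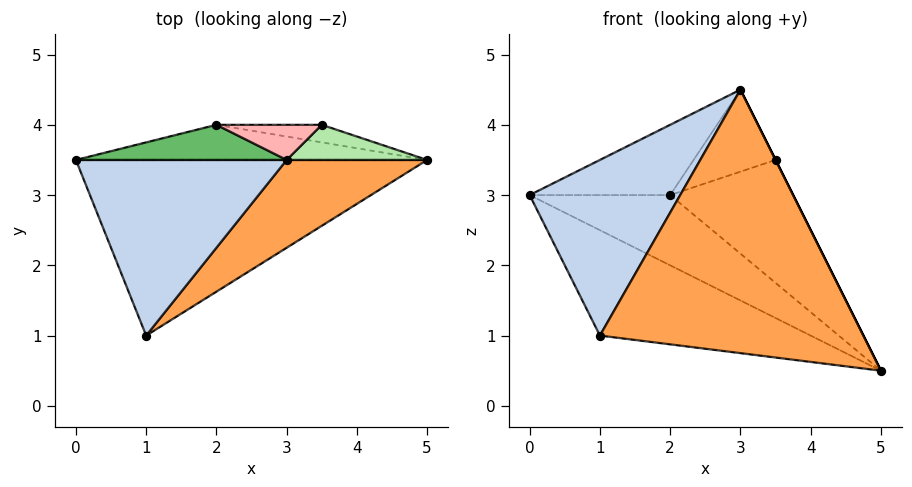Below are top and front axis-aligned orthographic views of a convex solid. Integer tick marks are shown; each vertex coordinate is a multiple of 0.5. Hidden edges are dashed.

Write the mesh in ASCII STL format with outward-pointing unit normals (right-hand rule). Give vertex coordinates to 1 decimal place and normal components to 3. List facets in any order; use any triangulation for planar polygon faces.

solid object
 facet normal -0.394 0.473 -0.788
  outer loop
   vertex 1.0 1.0 1.0
   vertex 0.0 3.5 3.0
   vertex 5.0 3.5 0.5
  endloop
 endfacet
 facet normal -0.333 -0.667 0.667
  outer loop
   vertex 3.0 3.5 4.5
   vertex 0.0 3.5 3.0
   vertex 1.0 1.0 1.0
  endloop
 endfacet
 facet normal 0.535 -0.802 0.267
  outer loop
   vertex 3.0 3.5 4.5
   vertex 1.0 1.0 1.0
   vertex 5.0 3.5 0.5
  endloop
 endfacet
 facet normal -0.218 0.873 -0.436
  outer loop
   vertex 2.0 4.0 3.0
   vertex 5.0 3.5 0.5
   vertex 0.0 3.5 3.0
  endloop
 endfacet
 facet normal -0.218 0.873 0.436
  outer loop
   vertex 2.0 4.0 3.0
   vertex 0.0 3.5 3.0
   vertex 3.0 3.5 4.5
  endloop
 endfacet
 facet normal 0.894 0.000 0.447
  outer loop
   vertex 3.5 4.0 3.5
   vertex 3.0 3.5 4.5
   vertex 5.0 3.5 0.5
  endloop
 endfacet
 facet normal 0.047 0.989 -0.141
  outer loop
   vertex 3.5 4.0 3.5
   vertex 5.0 3.5 0.5
   vertex 2.0 4.0 3.0
  endloop
 endfacet
 facet normal -0.130 0.911 0.391
  outer loop
   vertex 3.5 4.0 3.5
   vertex 2.0 4.0 3.0
   vertex 3.0 3.5 4.5
  endloop
 endfacet
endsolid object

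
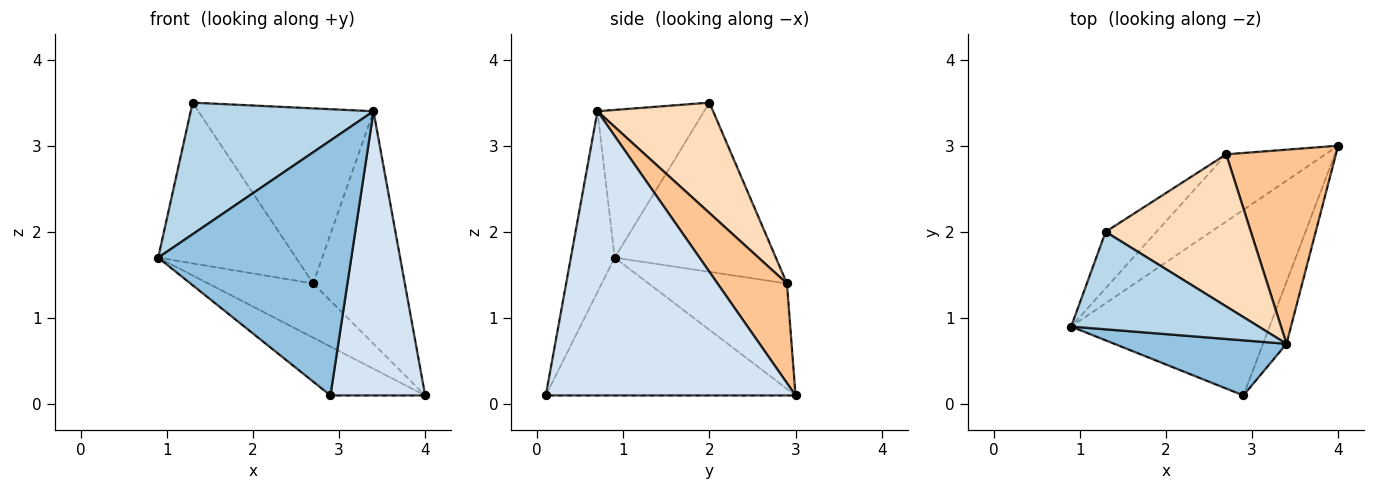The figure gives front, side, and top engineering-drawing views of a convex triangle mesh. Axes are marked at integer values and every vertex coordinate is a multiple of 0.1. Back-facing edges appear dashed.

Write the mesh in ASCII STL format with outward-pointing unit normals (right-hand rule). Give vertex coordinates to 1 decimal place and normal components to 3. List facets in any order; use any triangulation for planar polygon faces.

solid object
 facet normal -0.558 0.211 -0.803
  outer loop
   vertex 2.9 0.1 0.1
   vertex 0.9 0.9 1.7
   vertex 4.0 3.0 0.1
  endloop
 endfacet
 facet normal -0.217 -0.954 0.206
  outer loop
   vertex 3.4 0.7 3.4
   vertex 0.9 0.9 1.7
   vertex 2.9 0.1 0.1
  endloop
 endfacet
 facet normal -0.425 -0.727 0.539
  outer loop
   vertex 3.4 0.7 3.4
   vertex 1.3 2.0 3.5
   vertex 0.9 0.9 1.7
  endloop
 endfacet
 facet normal 0.932 -0.354 -0.077
  outer loop
   vertex 3.4 0.7 3.4
   vertex 2.9 0.1 0.1
   vertex 4.0 3.0 0.1
  endloop
 endfacet
 facet normal -0.637 0.484 -0.600
  outer loop
   vertex 2.7 2.9 1.4
   vertex 4.0 3.0 0.1
   vertex 0.9 0.9 1.7
  endloop
 endfacet
 facet normal -0.741 0.634 -0.222
  outer loop
   vertex 2.7 2.9 1.4
   vertex 0.9 0.9 1.7
   vertex 1.3 2.0 3.5
  endloop
 endfacet
 facet normal 0.503 0.664 0.554
  outer loop
   vertex 2.7 2.9 1.4
   vertex 3.4 0.7 3.4
   vertex 4.0 3.0 0.1
  endloop
 endfacet
 facet normal 0.446 0.676 0.587
  outer loop
   vertex 2.7 2.9 1.4
   vertex 1.3 2.0 3.5
   vertex 3.4 0.7 3.4
  endloop
 endfacet
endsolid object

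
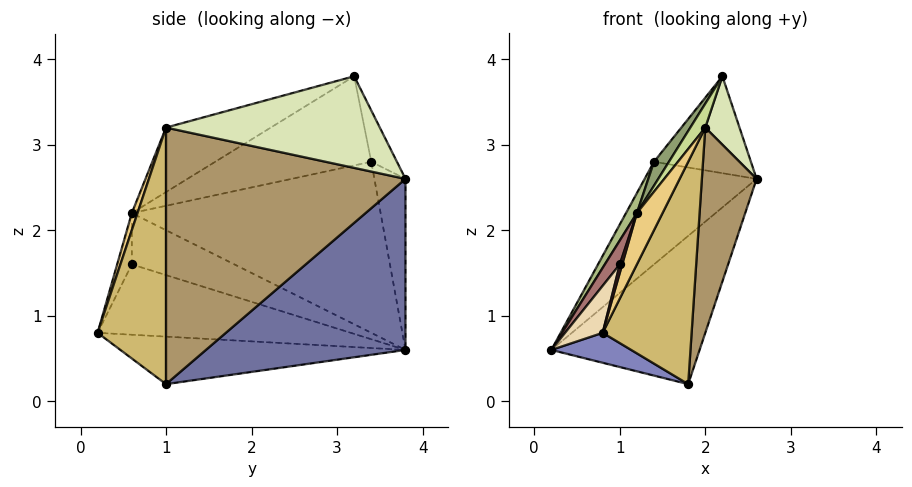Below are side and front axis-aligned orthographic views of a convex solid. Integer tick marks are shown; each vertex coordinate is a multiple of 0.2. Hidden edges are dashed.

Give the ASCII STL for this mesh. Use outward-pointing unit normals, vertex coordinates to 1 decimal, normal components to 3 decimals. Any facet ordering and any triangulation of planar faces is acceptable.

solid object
 facet normal 0.578 0.429 -0.694
  outer loop
   vertex 1.8 1.0 0.2
   vertex 0.2 3.8 0.6
   vertex 2.6 3.8 2.6
  endloop
 endfacet
 facet normal -0.437 -0.122 -0.891
  outer loop
   vertex 1.8 1.0 0.2
   vertex 0.8 0.2 0.8
   vertex 0.2 3.8 0.6
  endloop
 endfacet
 facet normal -0.255 0.917 0.306
  outer loop
   vertex 1.4 3.4 2.8
   vertex 2.6 3.8 2.6
   vertex 0.2 3.8 0.6
  endloop
 endfacet
 facet normal -0.238 0.898 0.370
  outer loop
   vertex 1.4 3.4 2.8
   vertex 2.2 3.2 3.8
   vertex 2.6 3.8 2.6
  endloop
 endfacet
 facet normal -0.786 -0.075 0.614
  outer loop
   vertex 1.2 0.6 2.2
   vertex 2.2 3.2 3.8
   vertex 1.4 3.4 2.8
  endloop
 endfacet
 facet normal -0.880 -0.039 0.473
  outer loop
   vertex 1.2 0.6 2.2
   vertex 1.4 3.4 2.8
   vertex 0.2 3.8 0.6
  endloop
 endfacet
 facet normal -0.755 -0.108 0.647
  outer loop
   vertex 2.0 1.0 3.2
   vertex 2.2 3.2 3.8
   vertex 1.2 0.6 2.2
  endloop
 endfacet
 facet normal 0.958 -0.153 0.243
  outer loop
   vertex 2.0 1.0 3.2
   vertex 2.6 3.8 2.6
   vertex 2.2 3.2 3.8
  endloop
 endfacet
 facet normal 0.973 -0.222 -0.065
  outer loop
   vertex 2.0 1.0 3.2
   vertex 1.8 1.0 0.2
   vertex 2.6 3.8 2.6
  endloop
 endfacet
 facet normal 0.609 -0.792 -0.041
  outer loop
   vertex 2.0 1.0 3.2
   vertex 0.8 0.2 0.8
   vertex 1.8 1.0 0.2
  endloop
 endfacet
 facet normal 0.212 -0.954 0.212
  outer loop
   vertex 2.0 1.0 3.2
   vertex 1.2 0.6 2.2
   vertex 0.8 0.2 0.8
  endloop
 endfacet
 facet normal -0.942 -0.140 0.305
  outer loop
   vertex 1.0 0.6 1.6
   vertex 0.2 3.8 0.6
   vertex 0.8 0.2 0.8
  endloop
 endfacet
 facet normal -0.940 -0.137 0.313
  outer loop
   vertex 1.0 0.6 1.6
   vertex 1.2 0.6 2.2
   vertex 0.2 3.8 0.6
  endloop
 endfacet
 facet normal -0.937 -0.156 0.312
  outer loop
   vertex 1.0 0.6 1.6
   vertex 0.8 0.2 0.8
   vertex 1.2 0.6 2.2
  endloop
 endfacet
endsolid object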